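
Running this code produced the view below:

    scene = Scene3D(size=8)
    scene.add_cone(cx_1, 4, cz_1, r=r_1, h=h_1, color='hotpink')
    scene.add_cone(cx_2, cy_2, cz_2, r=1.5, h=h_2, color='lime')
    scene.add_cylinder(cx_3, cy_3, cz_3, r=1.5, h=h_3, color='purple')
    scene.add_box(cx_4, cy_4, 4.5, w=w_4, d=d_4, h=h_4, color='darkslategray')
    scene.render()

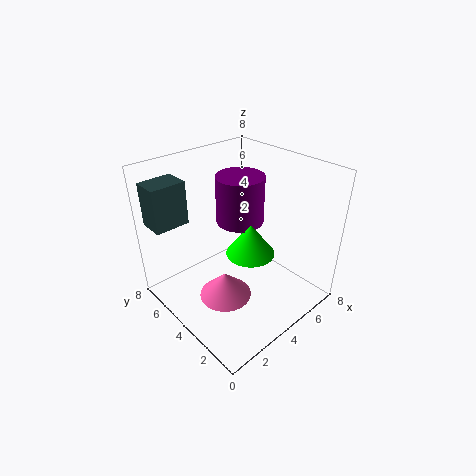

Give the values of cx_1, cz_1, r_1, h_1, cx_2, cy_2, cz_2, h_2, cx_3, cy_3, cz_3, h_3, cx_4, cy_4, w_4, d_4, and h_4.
cx_1 = 3; cz_1 = 0.5; r_1 = 1.5; h_1 = 1.5; cx_2 = 5.5; cy_2 = 4.5; cz_2 = 2; h_2 = 2; cx_3 = 6; cy_3 = 6; cz_3 = 3.5; h_3 = 3; cx_4 = 0.5; cy_4 = 6.5; w_4 = 2; d_4 = 1.5; h_4 = 2.5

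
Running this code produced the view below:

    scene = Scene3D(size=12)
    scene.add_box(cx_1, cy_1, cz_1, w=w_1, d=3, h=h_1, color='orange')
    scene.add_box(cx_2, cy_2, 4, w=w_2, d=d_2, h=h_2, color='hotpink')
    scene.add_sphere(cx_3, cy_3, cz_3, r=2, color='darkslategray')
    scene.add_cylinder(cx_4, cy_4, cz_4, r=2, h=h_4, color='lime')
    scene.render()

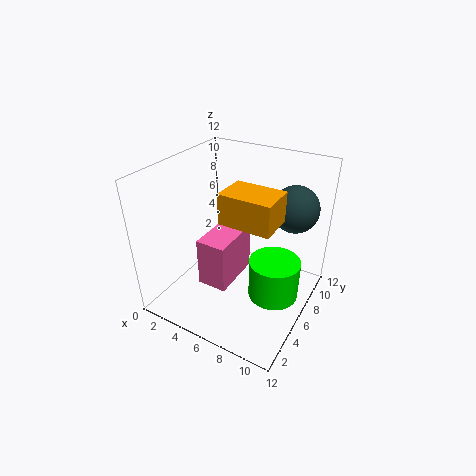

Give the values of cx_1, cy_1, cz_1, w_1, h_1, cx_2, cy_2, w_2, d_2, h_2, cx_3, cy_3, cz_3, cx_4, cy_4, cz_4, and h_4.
cx_1 = 5.25, cy_1 = 4.25, cz_1 = 8, w_1 = 4.25, h_1 = 2.5, cx_2 = 5, cy_2 = 1.75, w_2 = 2.25, d_2 = 4, h_2 = 3.75, cx_3 = 9.5, cy_3 = 9.5, cz_3 = 8, cx_4 = 9.75, cy_4 = 5.25, cz_4 = 2.25, h_4 = 3.25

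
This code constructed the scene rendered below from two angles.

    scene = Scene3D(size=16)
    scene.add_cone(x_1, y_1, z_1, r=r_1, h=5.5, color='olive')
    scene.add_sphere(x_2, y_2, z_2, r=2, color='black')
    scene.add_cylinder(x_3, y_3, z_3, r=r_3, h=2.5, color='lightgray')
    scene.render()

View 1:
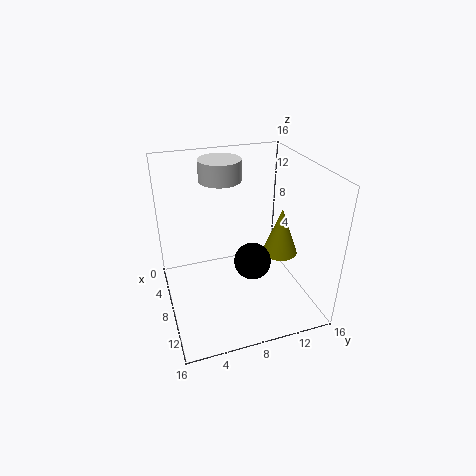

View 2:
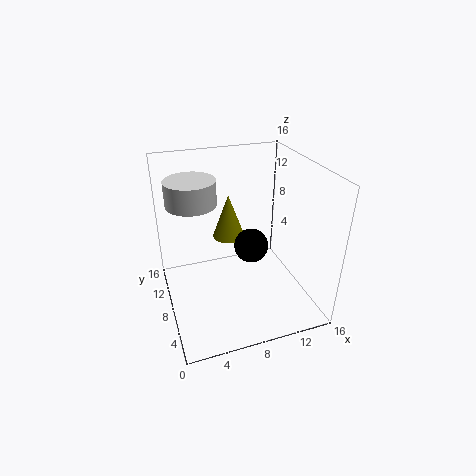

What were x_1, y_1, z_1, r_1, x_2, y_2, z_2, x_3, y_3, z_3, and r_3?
x_1 = 8.5; y_1 = 13; z_1 = 5.5; r_1 = 2; x_2 = 10; y_2 = 9; z_2 = 6; x_3 = 3; y_3 = 7.5; z_3 = 13; r_3 = 2.5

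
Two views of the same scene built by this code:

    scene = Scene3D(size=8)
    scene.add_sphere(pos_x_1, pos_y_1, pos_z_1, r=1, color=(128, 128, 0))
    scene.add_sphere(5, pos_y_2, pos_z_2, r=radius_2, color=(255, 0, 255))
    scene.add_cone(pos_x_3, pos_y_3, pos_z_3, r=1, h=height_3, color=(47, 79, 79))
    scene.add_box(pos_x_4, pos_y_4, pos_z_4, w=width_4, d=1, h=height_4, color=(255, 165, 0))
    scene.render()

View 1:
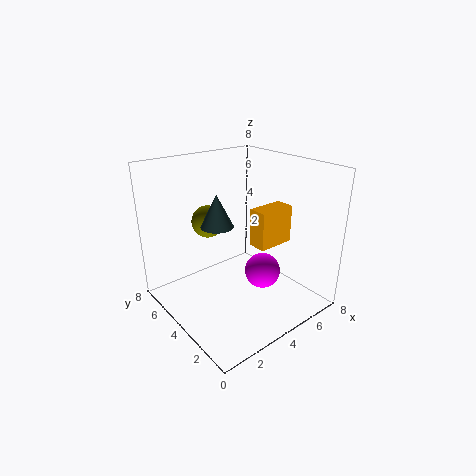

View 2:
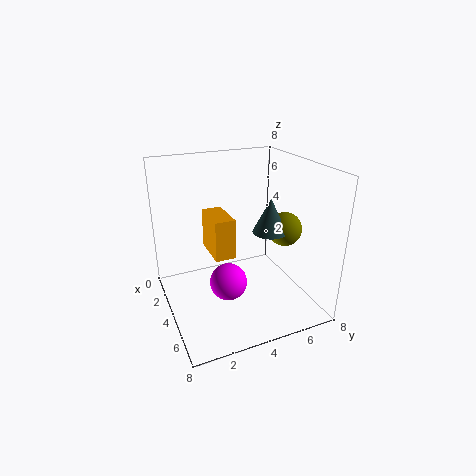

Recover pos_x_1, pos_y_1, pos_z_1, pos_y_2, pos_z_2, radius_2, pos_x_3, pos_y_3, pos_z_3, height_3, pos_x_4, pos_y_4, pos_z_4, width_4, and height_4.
pos_x_1 = 4
pos_y_1 = 7
pos_z_1 = 4
pos_y_2 = 3
pos_z_2 = 2
radius_2 = 1
pos_x_3 = 4
pos_y_3 = 6
pos_z_3 = 4
height_3 = 2
pos_x_4 = 4
pos_y_4 = 2
pos_z_4 = 4
width_4 = 2
height_4 = 2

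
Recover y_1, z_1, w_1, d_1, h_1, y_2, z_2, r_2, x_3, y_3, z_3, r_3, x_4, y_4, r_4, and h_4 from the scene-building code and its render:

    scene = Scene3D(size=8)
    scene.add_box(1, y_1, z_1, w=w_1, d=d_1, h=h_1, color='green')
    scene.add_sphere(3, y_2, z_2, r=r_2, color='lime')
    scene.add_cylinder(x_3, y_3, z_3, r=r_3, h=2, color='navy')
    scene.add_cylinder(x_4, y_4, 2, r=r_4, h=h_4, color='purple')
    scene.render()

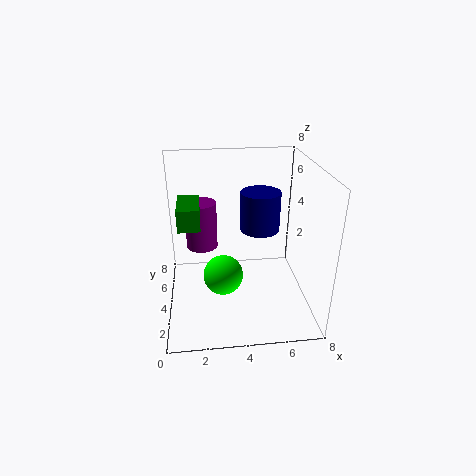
y_1 = 1, z_1 = 6, w_1 = 1, d_1 = 2, h_1 = 1, y_2 = 2, z_2 = 3, r_2 = 1, x_3 = 5, y_3 = 3, z_3 = 5, r_3 = 1, x_4 = 2, y_4 = 7, r_4 = 1, h_4 = 3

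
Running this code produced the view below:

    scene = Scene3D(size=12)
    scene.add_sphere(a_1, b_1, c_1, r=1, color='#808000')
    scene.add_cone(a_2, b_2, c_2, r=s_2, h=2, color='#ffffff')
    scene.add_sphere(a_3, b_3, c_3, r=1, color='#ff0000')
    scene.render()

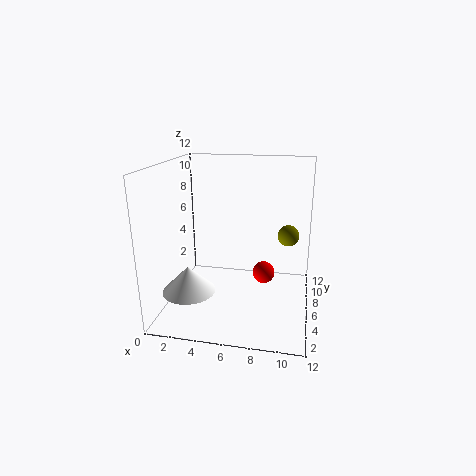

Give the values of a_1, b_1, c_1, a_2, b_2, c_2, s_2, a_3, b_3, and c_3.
a_1 = 10
b_1 = 10
c_1 = 5
a_2 = 3
b_2 = 2
c_2 = 3
s_2 = 2
a_3 = 8
b_3 = 8
c_3 = 2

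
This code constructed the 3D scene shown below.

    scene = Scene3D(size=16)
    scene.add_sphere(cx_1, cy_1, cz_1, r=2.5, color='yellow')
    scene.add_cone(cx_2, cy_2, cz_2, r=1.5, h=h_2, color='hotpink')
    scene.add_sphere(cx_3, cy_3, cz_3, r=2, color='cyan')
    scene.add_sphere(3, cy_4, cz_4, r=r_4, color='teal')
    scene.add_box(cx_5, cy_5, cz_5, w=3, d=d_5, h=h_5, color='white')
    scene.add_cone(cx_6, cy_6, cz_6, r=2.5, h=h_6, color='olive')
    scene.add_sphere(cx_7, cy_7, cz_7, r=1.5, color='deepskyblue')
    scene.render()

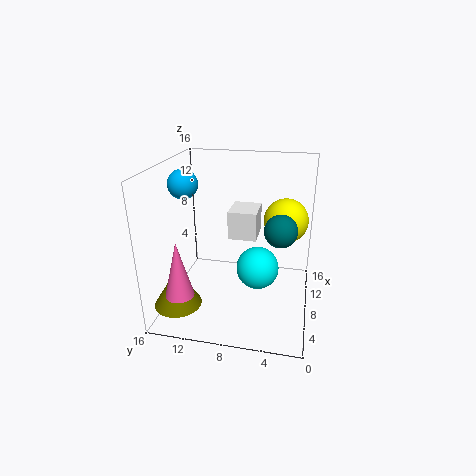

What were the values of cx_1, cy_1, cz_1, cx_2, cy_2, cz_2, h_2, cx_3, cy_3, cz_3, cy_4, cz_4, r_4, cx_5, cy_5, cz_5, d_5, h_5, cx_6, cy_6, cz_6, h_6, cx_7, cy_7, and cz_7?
cx_1 = 10.5; cy_1 = 3; cz_1 = 9.5; cx_2 = 2.5; cy_2 = 13; cz_2 = 3.5; h_2 = 6; cx_3 = 3; cy_3 = 5; cz_3 = 7.5; cy_4 = 3; cz_4 = 11.5; r_4 = 1.5; cx_5 = 1.5; cy_5 = 5; cz_5 = 11; d_5 = 2.5; h_5 = 2.5; cx_6 = 3; cy_6 = 13.5; cz_6 = 2; h_6 = 4; cx_7 = 5.5; cy_7 = 13; cz_7 = 14.5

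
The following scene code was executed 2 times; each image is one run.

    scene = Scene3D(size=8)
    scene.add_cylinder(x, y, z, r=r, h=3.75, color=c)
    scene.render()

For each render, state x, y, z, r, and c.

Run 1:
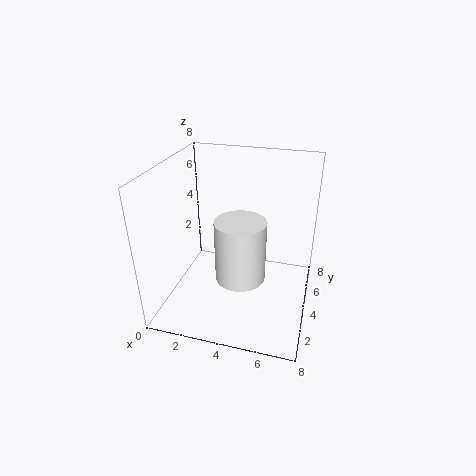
x = 4; y = 4.5; z = 1; r = 1.5; c = 'white'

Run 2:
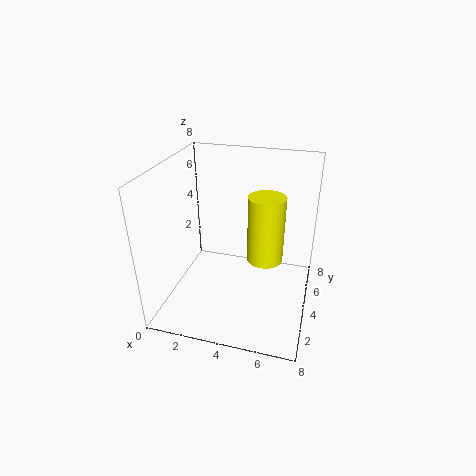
x = 5.5; y = 4.25; z = 2.75; r = 1; c = 'yellow'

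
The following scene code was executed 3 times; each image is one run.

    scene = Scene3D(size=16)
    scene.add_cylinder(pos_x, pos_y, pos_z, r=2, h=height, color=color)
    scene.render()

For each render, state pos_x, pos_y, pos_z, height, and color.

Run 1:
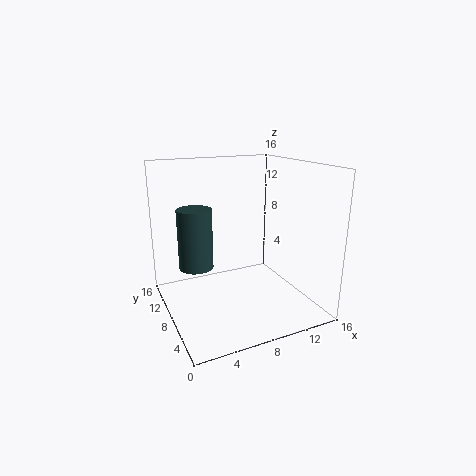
pos_x = 4
pos_y = 11
pos_z = 4
height = 7
color = 'darkslategray'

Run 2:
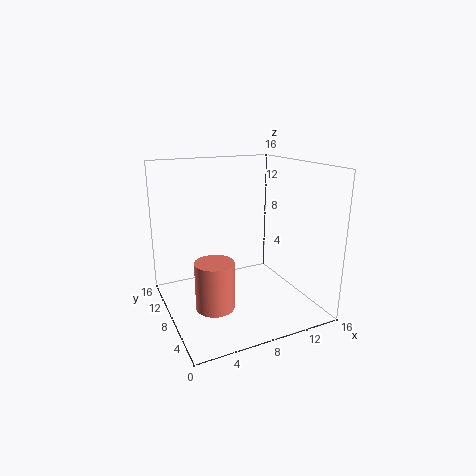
pos_x = 4
pos_y = 5
pos_z = 2
height = 5
color = 'salmon'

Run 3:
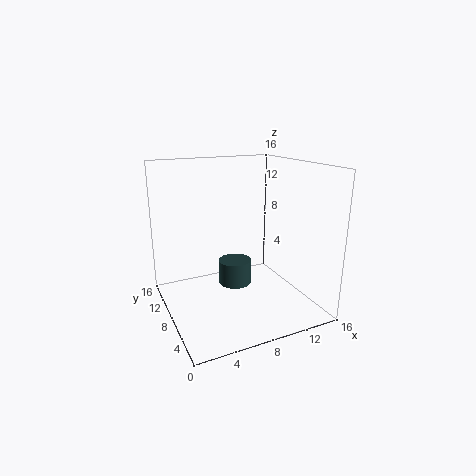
pos_x = 9
pos_y = 11
pos_z = 1
height = 3
color = 'darkslategray'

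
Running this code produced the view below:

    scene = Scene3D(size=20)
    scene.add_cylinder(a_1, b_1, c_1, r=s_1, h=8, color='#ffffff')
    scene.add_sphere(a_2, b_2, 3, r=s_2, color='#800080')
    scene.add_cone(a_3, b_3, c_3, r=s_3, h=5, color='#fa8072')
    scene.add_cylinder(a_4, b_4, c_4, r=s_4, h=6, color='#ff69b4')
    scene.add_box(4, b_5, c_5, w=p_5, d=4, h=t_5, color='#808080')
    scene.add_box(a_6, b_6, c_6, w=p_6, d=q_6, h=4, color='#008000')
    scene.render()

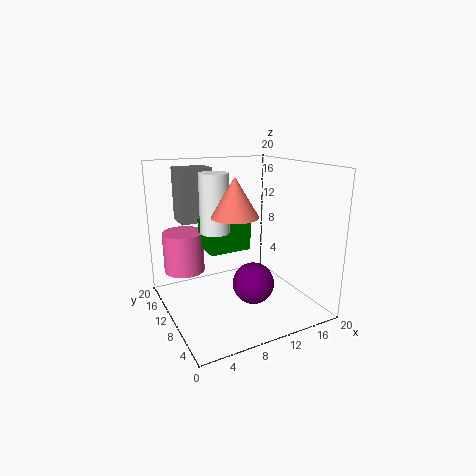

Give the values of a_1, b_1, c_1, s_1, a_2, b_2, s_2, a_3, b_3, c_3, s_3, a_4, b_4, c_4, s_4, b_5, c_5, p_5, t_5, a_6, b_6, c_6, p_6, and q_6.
a_1 = 7
b_1 = 11
c_1 = 11
s_1 = 2
a_2 = 12
b_2 = 9
s_2 = 3
a_3 = 8
b_3 = 7
c_3 = 14
s_3 = 3
a_4 = 4
b_4 = 16
c_4 = 4
s_4 = 3
b_5 = 16
c_5 = 11
p_5 = 5
t_5 = 8
a_6 = 6
b_6 = 10
c_6 = 8
p_6 = 6
q_6 = 5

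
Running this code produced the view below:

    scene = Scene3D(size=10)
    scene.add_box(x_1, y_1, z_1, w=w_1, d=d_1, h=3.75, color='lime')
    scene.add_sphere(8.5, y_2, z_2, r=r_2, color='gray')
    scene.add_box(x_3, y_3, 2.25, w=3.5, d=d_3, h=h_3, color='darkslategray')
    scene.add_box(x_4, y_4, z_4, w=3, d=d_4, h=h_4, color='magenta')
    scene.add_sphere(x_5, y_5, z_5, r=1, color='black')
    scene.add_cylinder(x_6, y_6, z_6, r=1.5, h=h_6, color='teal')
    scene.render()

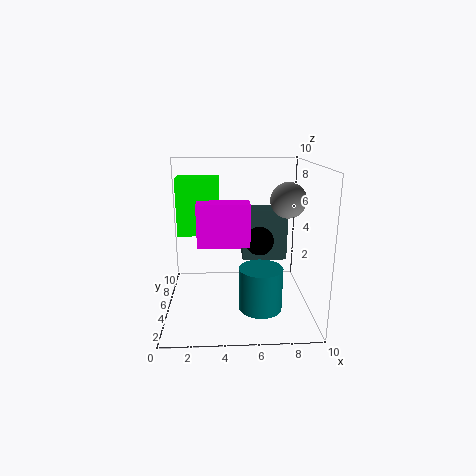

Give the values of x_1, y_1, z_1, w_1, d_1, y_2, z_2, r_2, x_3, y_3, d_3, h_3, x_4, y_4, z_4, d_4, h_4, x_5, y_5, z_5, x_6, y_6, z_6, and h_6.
x_1 = 1
y_1 = 4
z_1 = 5.5
w_1 = 2.75
d_1 = 1.5
y_2 = 5.5
z_2 = 7.5
r_2 = 1.25
x_3 = 5.5
y_3 = 7.5
d_3 = 2
h_3 = 4
x_4 = 2.5
y_4 = 1
z_4 = 5.75
d_4 = 1.25
h_4 = 2.5
x_5 = 6.5
y_5 = 5
z_5 = 4.75
x_6 = 6.5
y_6 = 3.75
z_6 = 0.25
h_6 = 3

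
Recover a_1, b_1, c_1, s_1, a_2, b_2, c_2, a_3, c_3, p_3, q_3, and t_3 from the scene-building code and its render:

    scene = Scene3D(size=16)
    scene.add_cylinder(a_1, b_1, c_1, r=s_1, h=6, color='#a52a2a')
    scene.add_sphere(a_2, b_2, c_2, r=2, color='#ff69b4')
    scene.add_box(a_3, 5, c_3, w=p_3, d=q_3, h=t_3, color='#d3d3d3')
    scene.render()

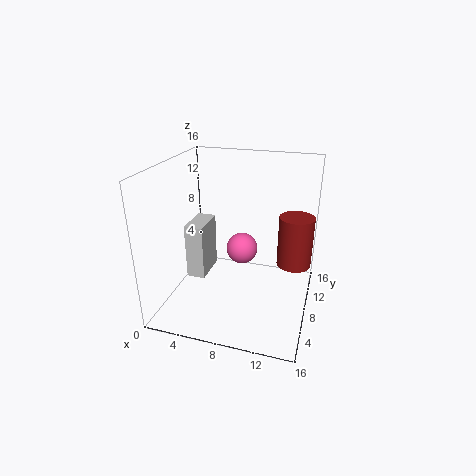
a_1 = 14
b_1 = 11
c_1 = 4
s_1 = 2
a_2 = 7
b_2 = 13
c_2 = 4
a_3 = 3
c_3 = 4
p_3 = 2
q_3 = 4
t_3 = 6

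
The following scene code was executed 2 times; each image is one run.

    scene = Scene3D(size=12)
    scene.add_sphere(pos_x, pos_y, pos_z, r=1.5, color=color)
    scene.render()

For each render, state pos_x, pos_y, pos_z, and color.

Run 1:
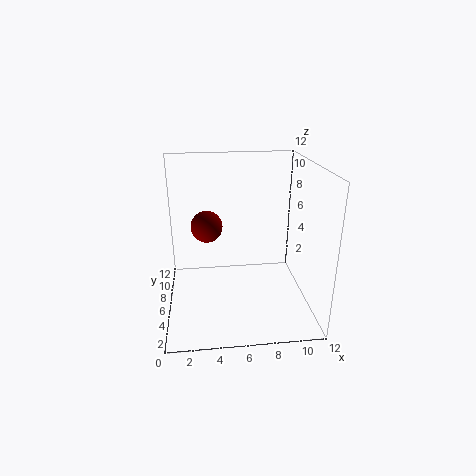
pos_x = 3.5, pos_y = 10, pos_z = 5.5, color = 'maroon'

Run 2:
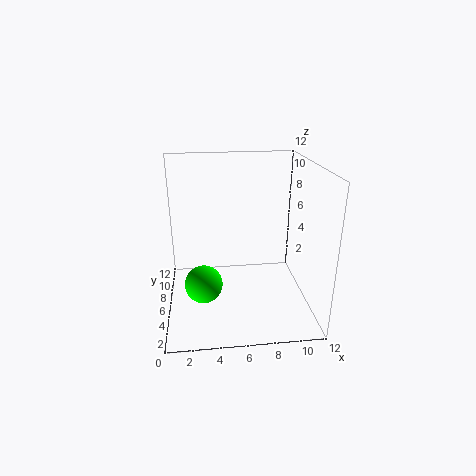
pos_x = 3, pos_y = 4, pos_z = 3, color = 'lime'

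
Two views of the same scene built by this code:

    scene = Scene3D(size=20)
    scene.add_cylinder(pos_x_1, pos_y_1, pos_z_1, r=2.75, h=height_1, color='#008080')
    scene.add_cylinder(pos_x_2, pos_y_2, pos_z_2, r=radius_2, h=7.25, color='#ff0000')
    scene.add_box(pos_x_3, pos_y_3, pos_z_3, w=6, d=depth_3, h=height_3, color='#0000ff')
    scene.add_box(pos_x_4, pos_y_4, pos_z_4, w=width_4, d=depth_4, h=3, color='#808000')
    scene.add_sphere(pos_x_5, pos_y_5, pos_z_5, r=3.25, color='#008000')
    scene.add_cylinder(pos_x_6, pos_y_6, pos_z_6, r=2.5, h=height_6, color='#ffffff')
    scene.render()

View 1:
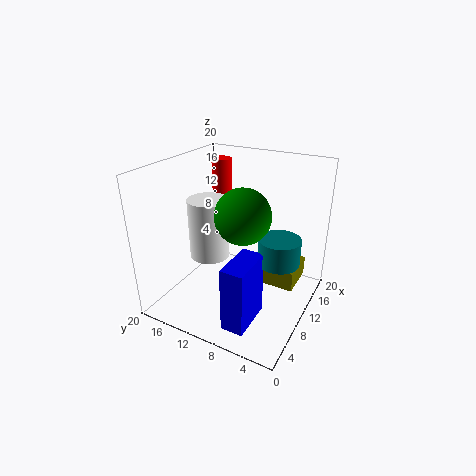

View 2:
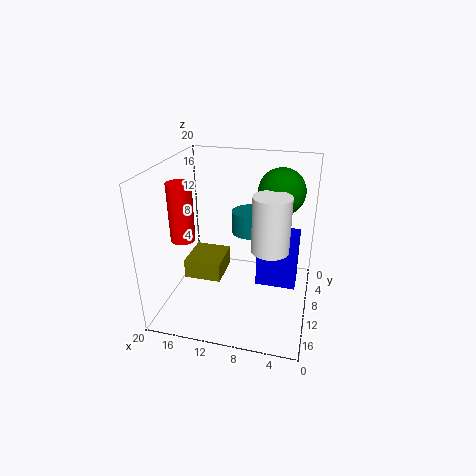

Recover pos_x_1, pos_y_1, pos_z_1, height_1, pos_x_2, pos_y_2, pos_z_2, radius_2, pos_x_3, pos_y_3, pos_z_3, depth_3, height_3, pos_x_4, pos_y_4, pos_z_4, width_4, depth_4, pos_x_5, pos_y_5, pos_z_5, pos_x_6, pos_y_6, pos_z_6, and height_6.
pos_x_1 = 9.75; pos_y_1 = 3.75; pos_z_1 = 8; height_1 = 3.5; pos_x_2 = 15.5; pos_y_2 = 15.75; pos_z_2 = 12; radius_2 = 1.5; pos_x_3 = 1.75; pos_y_3 = 5; pos_z_3 = 1.25; depth_3 = 3; height_3 = 8.75; pos_x_4 = 13.25; pos_y_4 = 2.75; pos_z_4 = 1.25; width_4 = 5.75; depth_4 = 6.25; pos_x_5 = 4.75; pos_y_5 = 6.5; pos_z_5 = 16; pos_x_6 = 5.25; pos_y_6 = 11.5; pos_z_6 = 9.5; height_6 = 7.5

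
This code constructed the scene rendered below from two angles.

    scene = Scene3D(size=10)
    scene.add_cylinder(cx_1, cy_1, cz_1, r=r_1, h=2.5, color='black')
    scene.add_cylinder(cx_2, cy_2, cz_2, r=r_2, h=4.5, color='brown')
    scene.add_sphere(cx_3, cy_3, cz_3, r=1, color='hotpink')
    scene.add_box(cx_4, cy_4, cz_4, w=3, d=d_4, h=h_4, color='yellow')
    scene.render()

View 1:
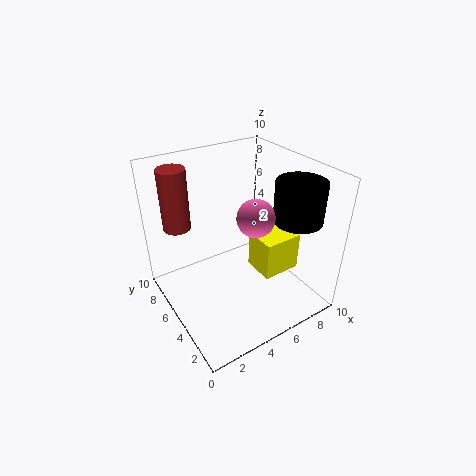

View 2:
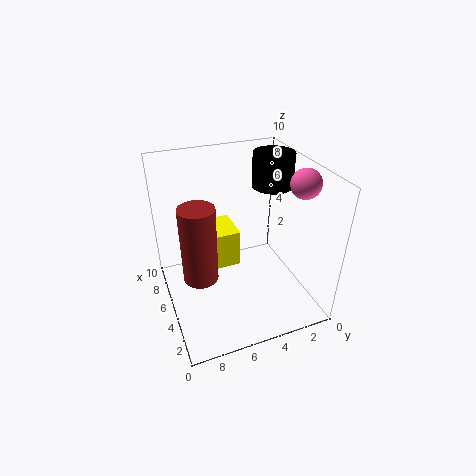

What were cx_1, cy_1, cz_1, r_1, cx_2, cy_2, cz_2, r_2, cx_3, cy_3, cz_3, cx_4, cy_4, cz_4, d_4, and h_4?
cx_1 = 7, cy_1 = 1.5, cz_1 = 7.5, r_1 = 1.5, cx_2 = 2, cy_2 = 8.5, cz_2 = 5, r_2 = 1, cx_3 = 3.5, cy_3 = 1, cz_3 = 9, cx_4 = 7, cy_4 = 4, cz_4 = 1, d_4 = 2.5, h_4 = 3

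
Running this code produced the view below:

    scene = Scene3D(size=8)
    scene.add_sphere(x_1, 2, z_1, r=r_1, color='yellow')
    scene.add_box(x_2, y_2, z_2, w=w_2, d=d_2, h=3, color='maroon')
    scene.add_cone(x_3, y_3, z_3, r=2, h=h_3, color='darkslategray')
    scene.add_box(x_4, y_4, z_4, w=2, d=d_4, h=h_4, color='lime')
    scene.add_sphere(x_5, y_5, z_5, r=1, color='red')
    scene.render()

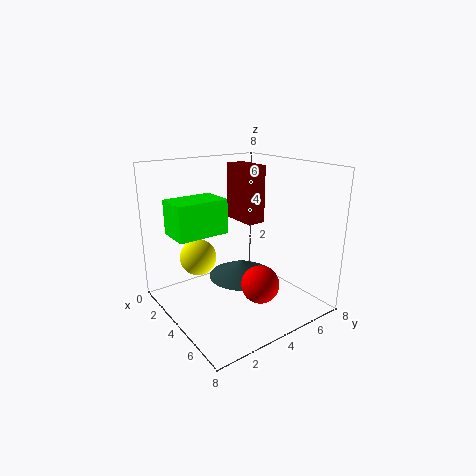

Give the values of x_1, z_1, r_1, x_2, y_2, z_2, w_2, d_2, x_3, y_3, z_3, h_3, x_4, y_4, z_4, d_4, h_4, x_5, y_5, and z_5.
x_1 = 3; z_1 = 3; r_1 = 1; x_2 = 3; y_2 = 4; z_2 = 5; w_2 = 2; d_2 = 1; x_3 = 3; y_3 = 5; z_3 = 1; h_3 = 1; x_4 = 1; y_4 = 1; z_4 = 4; d_4 = 3; h_4 = 2; x_5 = 6; y_5 = 4; z_5 = 2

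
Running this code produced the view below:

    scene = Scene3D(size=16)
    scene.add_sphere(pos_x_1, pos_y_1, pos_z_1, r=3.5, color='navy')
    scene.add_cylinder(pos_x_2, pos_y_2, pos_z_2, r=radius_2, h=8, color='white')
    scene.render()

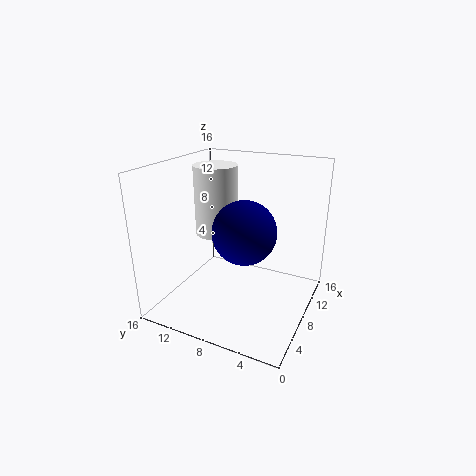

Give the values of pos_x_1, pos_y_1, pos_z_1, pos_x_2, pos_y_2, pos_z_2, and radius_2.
pos_x_1 = 7.5
pos_y_1 = 7
pos_z_1 = 9
pos_x_2 = 9.5
pos_y_2 = 11.5
pos_z_2 = 7.5
radius_2 = 2.5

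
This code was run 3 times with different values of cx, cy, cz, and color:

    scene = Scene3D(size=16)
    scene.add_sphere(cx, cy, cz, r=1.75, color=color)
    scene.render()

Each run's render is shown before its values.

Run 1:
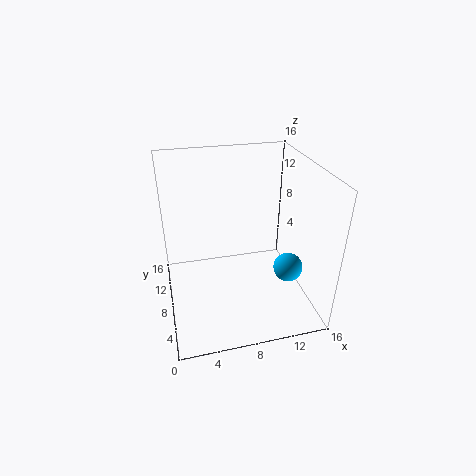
cx = 14.25
cy = 7.75
cz = 3
color = 'deepskyblue'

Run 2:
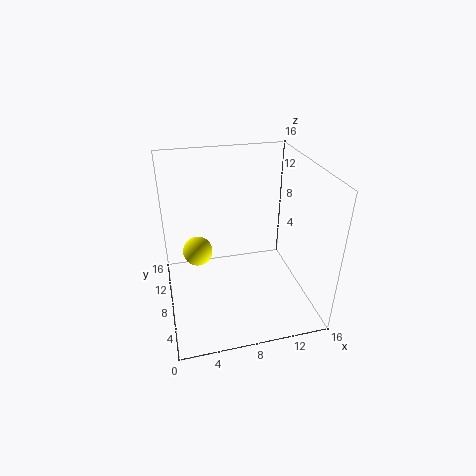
cx = 3.75
cy = 11
cz = 5
color = 'yellow'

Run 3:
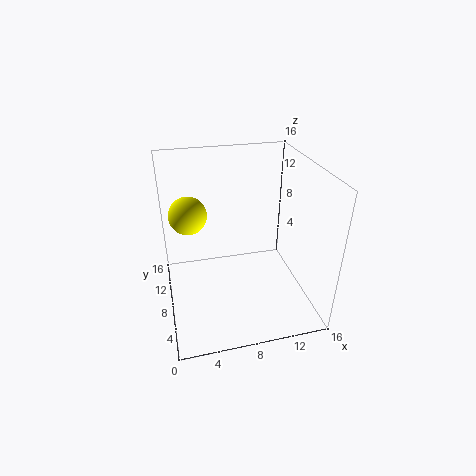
cx = 2.5
cy = 5
cz = 13
color = 'yellow'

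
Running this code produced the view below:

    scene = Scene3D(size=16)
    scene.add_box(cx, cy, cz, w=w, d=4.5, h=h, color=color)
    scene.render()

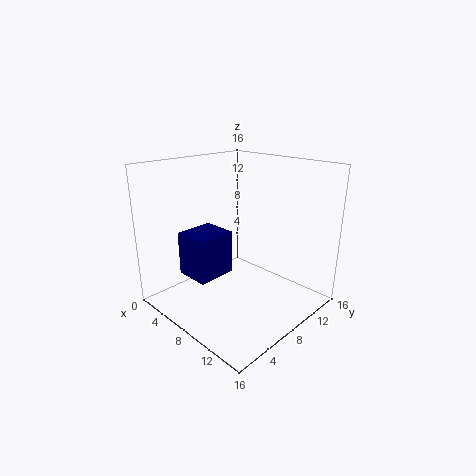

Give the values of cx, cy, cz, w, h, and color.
cx = 3; cy = 3.5; cz = 3.5; w = 4; h = 5; color = 'navy'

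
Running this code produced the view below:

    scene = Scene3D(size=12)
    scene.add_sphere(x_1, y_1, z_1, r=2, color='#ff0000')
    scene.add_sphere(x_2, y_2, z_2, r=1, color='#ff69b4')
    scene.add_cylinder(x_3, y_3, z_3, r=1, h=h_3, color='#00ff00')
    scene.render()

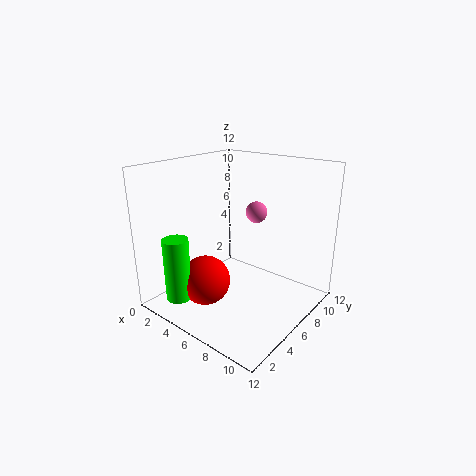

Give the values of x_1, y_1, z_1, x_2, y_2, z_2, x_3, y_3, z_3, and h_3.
x_1 = 5
y_1 = 3
z_1 = 3
x_2 = 5
y_2 = 10
z_2 = 7
x_3 = 4
y_3 = 1
z_3 = 2
h_3 = 5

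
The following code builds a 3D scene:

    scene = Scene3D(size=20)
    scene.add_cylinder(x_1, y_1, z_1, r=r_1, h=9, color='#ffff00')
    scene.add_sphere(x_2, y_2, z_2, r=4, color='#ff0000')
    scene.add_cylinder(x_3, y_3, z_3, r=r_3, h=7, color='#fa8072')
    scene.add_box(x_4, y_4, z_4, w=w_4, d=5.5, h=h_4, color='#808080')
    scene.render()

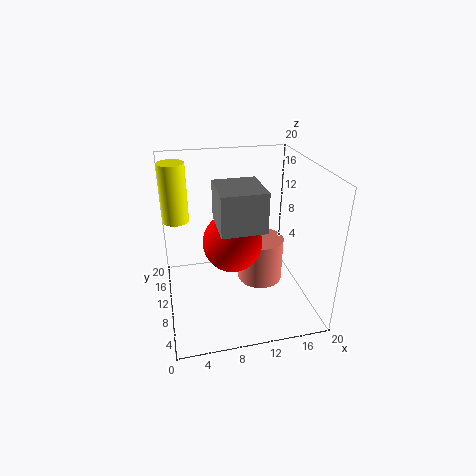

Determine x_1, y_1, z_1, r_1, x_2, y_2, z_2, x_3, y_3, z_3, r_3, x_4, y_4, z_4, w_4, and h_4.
x_1 = 2
y_1 = 17.5
z_1 = 10
r_1 = 2
x_2 = 9
y_2 = 9
z_2 = 10
x_3 = 14.5
y_3 = 13.5
z_3 = 0.5
r_3 = 3.5
x_4 = 6
y_4 = 0.5
z_4 = 15.5
w_4 = 5
h_4 = 4.5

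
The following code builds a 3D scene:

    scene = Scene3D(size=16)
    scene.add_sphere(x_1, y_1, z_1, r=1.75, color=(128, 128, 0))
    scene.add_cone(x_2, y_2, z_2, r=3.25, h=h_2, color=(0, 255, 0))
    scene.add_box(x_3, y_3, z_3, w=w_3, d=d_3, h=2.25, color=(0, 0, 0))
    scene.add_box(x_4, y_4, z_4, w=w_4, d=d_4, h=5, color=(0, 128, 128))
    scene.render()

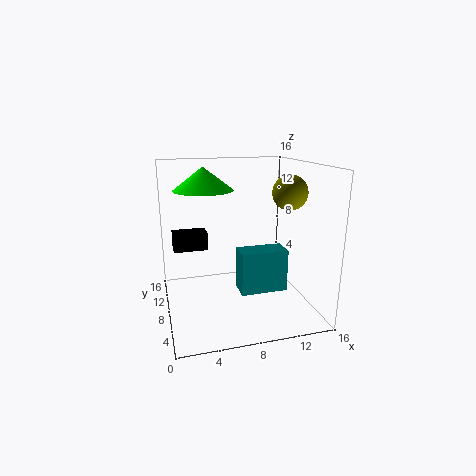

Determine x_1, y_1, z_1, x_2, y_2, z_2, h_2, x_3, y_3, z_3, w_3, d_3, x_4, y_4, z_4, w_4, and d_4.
x_1 = 12.25; y_1 = 4.25; z_1 = 13.5; x_2 = 4.5; y_2 = 9.25; z_2 = 13.25; h_2 = 2.5; x_3 = 1.25; y_3 = 13; z_3 = 5; w_3 = 4.25; d_3 = 2.5; x_4 = 8.25; y_4 = 7; z_4 = 1.25; w_4 = 5.5; d_4 = 2.75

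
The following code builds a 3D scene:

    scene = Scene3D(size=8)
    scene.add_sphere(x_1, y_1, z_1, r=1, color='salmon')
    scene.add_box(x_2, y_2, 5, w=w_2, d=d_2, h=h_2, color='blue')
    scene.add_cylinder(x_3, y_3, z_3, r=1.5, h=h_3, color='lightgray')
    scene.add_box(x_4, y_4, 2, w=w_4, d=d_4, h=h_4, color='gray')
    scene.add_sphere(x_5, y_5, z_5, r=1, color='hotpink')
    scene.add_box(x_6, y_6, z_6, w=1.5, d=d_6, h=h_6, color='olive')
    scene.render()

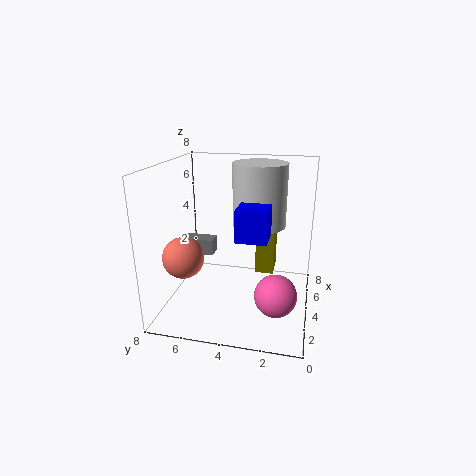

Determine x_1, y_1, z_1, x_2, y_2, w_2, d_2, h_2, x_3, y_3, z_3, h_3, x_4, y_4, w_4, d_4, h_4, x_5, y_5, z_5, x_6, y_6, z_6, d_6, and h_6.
x_1 = 1, y_1 = 6, z_1 = 4, x_2 = 1, y_2 = 2, w_2 = 1.5, d_2 = 1.5, h_2 = 1.5, x_3 = 5, y_3 = 3, z_3 = 4.5, h_3 = 3.5, x_4 = 5.5, y_4 = 6, w_4 = 1, d_4 = 2, h_4 = 1, x_5 = 1, y_5 = 1.5, z_5 = 2.5, x_6 = 4, y_6 = 2, z_6 = 2, d_6 = 1, h_6 = 2.5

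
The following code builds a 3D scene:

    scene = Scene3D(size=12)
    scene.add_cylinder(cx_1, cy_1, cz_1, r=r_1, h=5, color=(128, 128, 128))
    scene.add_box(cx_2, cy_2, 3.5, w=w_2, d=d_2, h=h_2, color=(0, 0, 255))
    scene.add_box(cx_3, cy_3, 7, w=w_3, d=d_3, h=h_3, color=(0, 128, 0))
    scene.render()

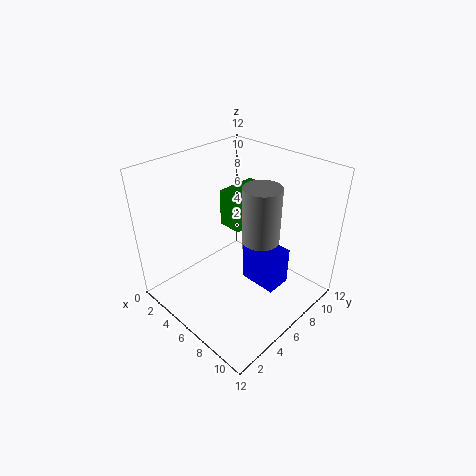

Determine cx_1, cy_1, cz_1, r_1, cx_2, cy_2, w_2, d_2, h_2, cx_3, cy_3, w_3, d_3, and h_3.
cx_1 = 8
cy_1 = 6.5
cz_1 = 6
r_1 = 1.5
cx_2 = 7.5
cy_2 = 5
w_2 = 3
d_2 = 2
h_2 = 3
cx_3 = 4.5
cy_3 = 5.5
w_3 = 2
d_3 = 3.5
h_3 = 3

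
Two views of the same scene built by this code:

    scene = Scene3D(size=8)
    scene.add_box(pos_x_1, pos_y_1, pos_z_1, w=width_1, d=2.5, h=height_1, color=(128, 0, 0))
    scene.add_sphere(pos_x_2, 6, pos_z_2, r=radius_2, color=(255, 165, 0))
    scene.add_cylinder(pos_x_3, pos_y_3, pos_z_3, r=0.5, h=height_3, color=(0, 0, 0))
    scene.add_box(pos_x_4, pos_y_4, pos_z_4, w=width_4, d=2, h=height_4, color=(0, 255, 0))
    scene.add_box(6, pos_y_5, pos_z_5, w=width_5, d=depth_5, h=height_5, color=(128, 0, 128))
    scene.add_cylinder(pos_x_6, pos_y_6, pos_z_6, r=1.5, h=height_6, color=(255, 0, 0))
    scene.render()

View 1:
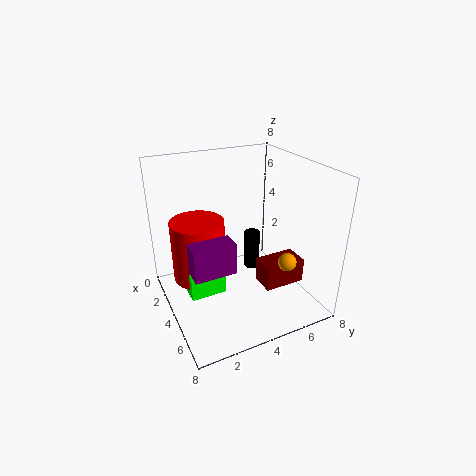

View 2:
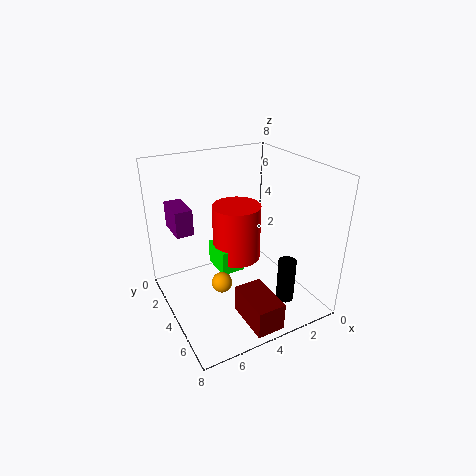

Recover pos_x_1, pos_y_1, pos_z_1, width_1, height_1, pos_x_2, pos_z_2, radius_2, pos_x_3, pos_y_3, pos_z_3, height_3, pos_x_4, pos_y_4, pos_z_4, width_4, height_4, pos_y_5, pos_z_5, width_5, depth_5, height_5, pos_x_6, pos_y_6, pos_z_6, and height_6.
pos_x_1 = 3.5, pos_y_1 = 5.5, pos_z_1 = 0.5, width_1 = 1.5, height_1 = 1.5, pos_x_2 = 6, pos_z_2 = 3, radius_2 = 0.5, pos_x_3 = 2, pos_y_3 = 6, pos_z_3 = 0.5, height_3 = 2.5, pos_x_4 = 3, pos_y_4 = 1, pos_z_4 = 1, width_4 = 1.5, height_4 = 1.5, pos_y_5 = 0.5, pos_z_5 = 4, width_5 = 1, depth_5 = 2, height_5 = 1.5, pos_x_6 = 3, pos_y_6 = 2, pos_z_6 = 1.5, height_6 = 3.5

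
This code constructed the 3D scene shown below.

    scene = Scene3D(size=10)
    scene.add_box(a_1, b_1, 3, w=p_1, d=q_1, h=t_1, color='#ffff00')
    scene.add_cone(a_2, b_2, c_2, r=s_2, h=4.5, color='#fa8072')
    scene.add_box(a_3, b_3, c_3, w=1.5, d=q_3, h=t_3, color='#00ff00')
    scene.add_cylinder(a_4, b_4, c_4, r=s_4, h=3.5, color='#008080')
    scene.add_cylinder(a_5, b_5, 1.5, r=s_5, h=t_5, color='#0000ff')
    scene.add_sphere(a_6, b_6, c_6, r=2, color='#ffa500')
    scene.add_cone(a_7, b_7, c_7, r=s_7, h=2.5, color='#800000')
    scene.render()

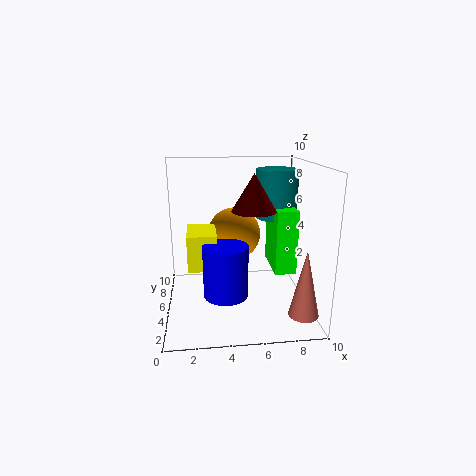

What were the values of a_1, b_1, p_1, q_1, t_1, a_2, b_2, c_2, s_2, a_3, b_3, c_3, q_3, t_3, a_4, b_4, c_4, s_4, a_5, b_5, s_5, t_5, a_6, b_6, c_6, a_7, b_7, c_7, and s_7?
a_1 = 1.5
b_1 = 4
p_1 = 2
q_1 = 3
t_1 = 2.5
a_2 = 9
b_2 = 2
c_2 = 0.5
s_2 = 1
a_3 = 7.5
b_3 = 4
c_3 = 2.5
q_3 = 3.5
t_3 = 4.5
a_4 = 8
b_4 = 6.5
c_4 = 6
s_4 = 1.5
a_5 = 4
b_5 = 3.5
s_5 = 1.5
t_5 = 3.5
a_6 = 5
b_6 = 7.5
c_6 = 4.5
a_7 = 6
b_7 = 4.5
c_7 = 7
s_7 = 1.5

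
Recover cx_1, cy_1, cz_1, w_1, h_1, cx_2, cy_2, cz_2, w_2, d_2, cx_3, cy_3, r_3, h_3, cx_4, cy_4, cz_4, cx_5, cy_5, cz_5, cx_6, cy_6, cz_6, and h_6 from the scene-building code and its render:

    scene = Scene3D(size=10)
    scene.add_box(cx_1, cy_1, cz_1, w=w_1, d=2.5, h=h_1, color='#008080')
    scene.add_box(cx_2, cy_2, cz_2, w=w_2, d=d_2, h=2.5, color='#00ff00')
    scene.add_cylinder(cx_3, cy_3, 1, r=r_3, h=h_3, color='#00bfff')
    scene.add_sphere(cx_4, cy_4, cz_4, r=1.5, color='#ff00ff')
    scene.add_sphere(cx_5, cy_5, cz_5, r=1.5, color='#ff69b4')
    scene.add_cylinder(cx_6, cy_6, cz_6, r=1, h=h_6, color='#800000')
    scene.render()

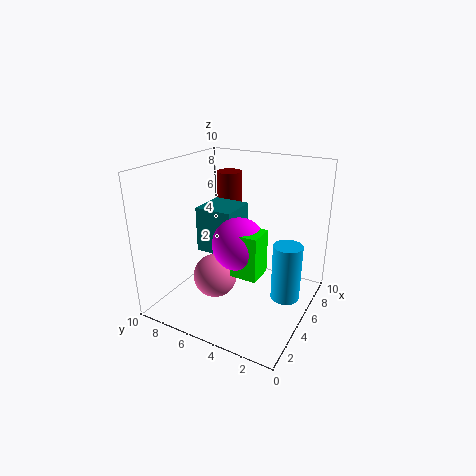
cx_1 = 3
cy_1 = 4.5
cz_1 = 4.5
w_1 = 2.5
h_1 = 3
cx_2 = 0.5
cy_2 = 1.5
cz_2 = 5
w_2 = 1.5
d_2 = 1.5
cx_3 = 5.5
cy_3 = 1.5
r_3 = 1
h_3 = 4
cx_4 = 1.5
cy_4 = 3
cz_4 = 6.5
cx_5 = 3.5
cy_5 = 6
cz_5 = 2.5
cx_6 = 9
cy_6 = 8
cz_6 = 6
h_6 = 2.5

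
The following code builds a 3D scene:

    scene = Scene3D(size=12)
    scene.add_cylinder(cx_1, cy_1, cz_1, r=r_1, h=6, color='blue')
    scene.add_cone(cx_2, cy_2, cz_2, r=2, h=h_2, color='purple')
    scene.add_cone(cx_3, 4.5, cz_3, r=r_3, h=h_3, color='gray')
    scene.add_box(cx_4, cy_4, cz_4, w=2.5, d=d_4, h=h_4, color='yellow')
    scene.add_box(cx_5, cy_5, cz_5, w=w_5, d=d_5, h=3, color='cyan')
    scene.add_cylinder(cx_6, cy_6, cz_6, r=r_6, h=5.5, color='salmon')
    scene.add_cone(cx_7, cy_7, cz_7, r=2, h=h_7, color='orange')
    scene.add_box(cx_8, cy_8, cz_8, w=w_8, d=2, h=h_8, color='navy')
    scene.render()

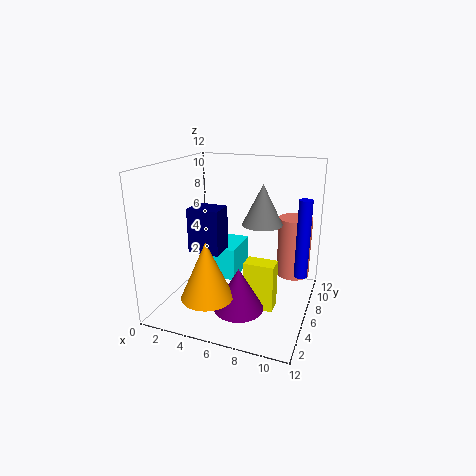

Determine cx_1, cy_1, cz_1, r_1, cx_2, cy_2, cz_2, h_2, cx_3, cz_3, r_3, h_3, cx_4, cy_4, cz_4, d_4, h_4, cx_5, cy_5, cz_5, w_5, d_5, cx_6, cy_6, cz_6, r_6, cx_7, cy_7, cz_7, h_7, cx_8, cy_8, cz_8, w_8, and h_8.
cx_1 = 11.5; cy_1 = 5; cz_1 = 4; r_1 = 0.5; cx_2 = 7; cy_2 = 3.5; cz_2 = 1; h_2 = 3.5; cx_3 = 8.5; cz_3 = 8; r_3 = 1.5; h_3 = 3; cx_4 = 7; cy_4 = 4.5; cz_4 = 0.5; d_4 = 1.5; h_4 = 4; cx_5 = 1.5; cy_5 = 7.5; cz_5 = 1; w_5 = 3.5; d_5 = 4; cx_6 = 10; cy_6 = 10; cz_6 = 1.5; r_6 = 1.5; cx_7 = 5; cy_7 = 2; cz_7 = 2.5; h_7 = 4.5; cx_8 = 3; cy_8 = 3; cz_8 = 5.5; w_8 = 2.5; h_8 = 3.5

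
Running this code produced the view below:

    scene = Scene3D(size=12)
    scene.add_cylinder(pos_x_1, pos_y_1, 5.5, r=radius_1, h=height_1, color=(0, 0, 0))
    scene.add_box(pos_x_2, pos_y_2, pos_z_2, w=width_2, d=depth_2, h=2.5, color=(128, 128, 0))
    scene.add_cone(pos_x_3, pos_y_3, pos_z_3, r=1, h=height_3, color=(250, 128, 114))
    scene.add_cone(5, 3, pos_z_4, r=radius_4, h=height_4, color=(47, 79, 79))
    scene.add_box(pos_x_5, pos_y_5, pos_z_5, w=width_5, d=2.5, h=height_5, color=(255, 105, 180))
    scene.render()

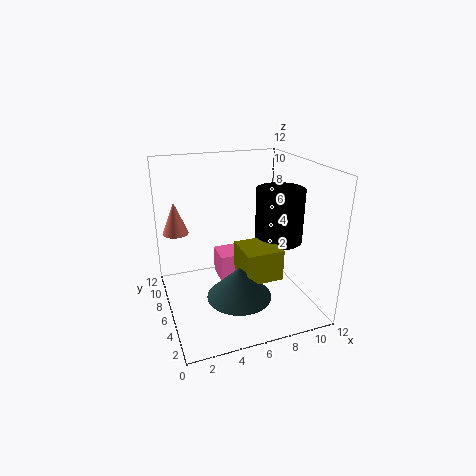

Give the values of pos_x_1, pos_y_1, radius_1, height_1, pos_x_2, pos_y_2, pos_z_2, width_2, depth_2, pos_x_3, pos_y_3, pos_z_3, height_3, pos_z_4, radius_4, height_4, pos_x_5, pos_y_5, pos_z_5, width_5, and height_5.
pos_x_1 = 9.5, pos_y_1 = 5.5, radius_1 = 2, height_1 = 4.5, pos_x_2 = 5.5, pos_y_2 = 2.5, pos_z_2 = 3.5, width_2 = 3, depth_2 = 3, pos_x_3 = 1, pos_y_3 = 6.5, pos_z_3 = 7, height_3 = 2.5, pos_z_4 = 2.5, radius_4 = 2.5, height_4 = 2.5, pos_x_5 = 5, pos_y_5 = 7.5, pos_z_5 = 1, width_5 = 3.5, height_5 = 2.5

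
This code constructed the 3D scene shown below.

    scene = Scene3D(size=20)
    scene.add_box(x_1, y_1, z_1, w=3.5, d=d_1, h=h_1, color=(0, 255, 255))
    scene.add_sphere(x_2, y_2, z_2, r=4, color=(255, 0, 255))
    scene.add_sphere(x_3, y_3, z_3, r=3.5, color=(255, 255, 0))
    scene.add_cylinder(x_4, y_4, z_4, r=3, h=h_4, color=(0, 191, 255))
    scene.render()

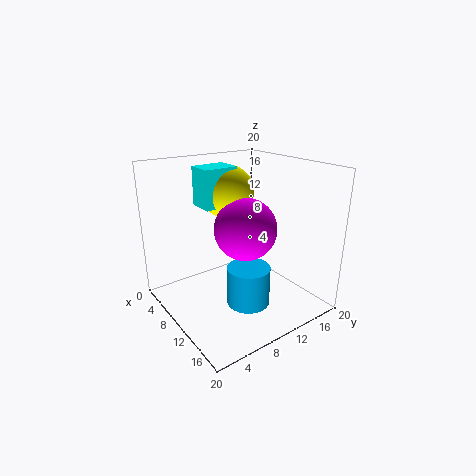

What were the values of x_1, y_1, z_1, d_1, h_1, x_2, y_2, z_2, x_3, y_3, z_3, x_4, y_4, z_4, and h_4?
x_1 = 7; y_1 = 5; z_1 = 15; d_1 = 4.5; h_1 = 5; x_2 = 13; y_2 = 9; z_2 = 12.5; x_3 = 9; y_3 = 9; z_3 = 16.5; x_4 = 12.5; y_4 = 10; z_4 = 1; h_4 = 5.5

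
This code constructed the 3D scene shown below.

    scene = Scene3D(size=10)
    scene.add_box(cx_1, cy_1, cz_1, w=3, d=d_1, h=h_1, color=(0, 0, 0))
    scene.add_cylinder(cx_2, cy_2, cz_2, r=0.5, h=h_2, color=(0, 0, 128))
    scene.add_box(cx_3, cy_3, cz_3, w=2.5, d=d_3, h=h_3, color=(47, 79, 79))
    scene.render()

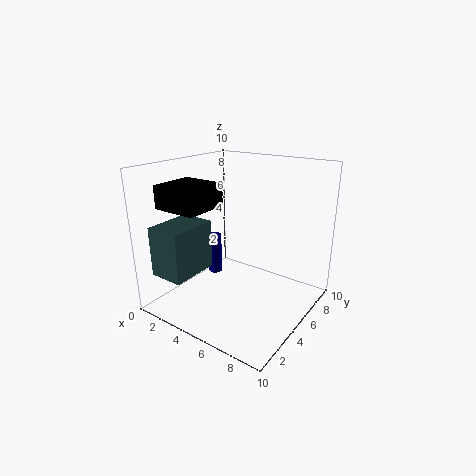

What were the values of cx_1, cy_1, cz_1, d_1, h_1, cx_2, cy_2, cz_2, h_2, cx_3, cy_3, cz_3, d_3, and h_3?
cx_1 = 1.5, cy_1 = 1, cz_1 = 7.5, d_1 = 3, h_1 = 1.5, cx_2 = 2.5, cy_2 = 5.5, cz_2 = 1.5, h_2 = 3, cx_3 = 0.5, cy_3 = 1, cz_3 = 2.5, d_3 = 3.5, h_3 = 3.5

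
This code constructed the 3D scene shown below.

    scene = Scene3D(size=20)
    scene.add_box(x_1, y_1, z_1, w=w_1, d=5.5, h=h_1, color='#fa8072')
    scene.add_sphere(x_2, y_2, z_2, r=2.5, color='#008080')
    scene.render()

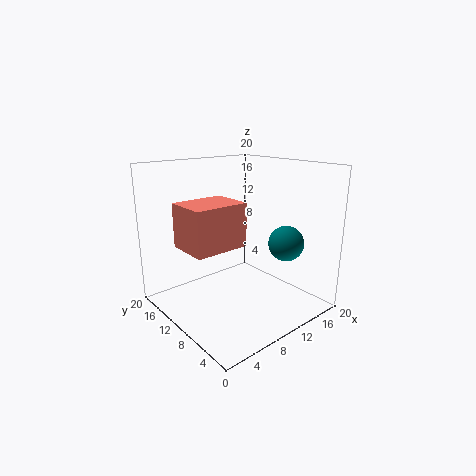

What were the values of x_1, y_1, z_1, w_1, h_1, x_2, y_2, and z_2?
x_1 = 1, y_1 = 6, z_1 = 10.5, w_1 = 7, h_1 = 5.5, x_2 = 15.5, y_2 = 6, z_2 = 9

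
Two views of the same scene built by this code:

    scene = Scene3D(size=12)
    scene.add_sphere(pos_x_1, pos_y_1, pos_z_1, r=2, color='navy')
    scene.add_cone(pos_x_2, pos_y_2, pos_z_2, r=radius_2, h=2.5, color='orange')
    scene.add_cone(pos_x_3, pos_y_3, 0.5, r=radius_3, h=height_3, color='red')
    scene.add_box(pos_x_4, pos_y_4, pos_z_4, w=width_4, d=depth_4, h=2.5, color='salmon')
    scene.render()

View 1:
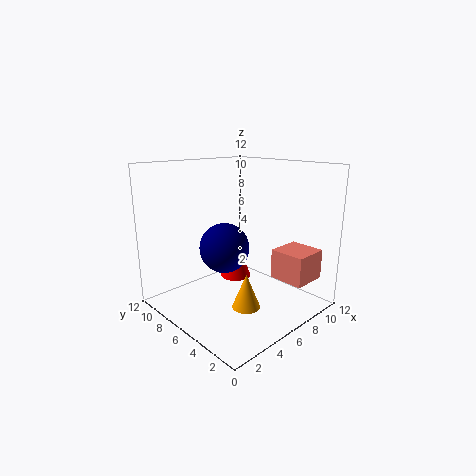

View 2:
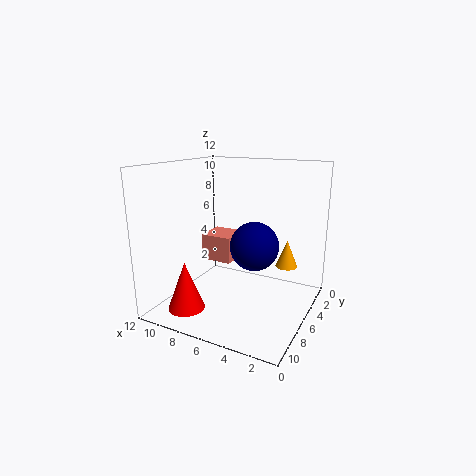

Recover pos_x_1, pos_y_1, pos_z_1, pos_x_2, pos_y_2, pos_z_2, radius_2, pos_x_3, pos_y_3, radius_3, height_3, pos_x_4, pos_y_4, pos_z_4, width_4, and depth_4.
pos_x_1 = 4.5, pos_y_1 = 6, pos_z_1 = 5.5, pos_x_2 = 3, pos_y_2 = 2, pos_z_2 = 2.5, radius_2 = 1, pos_x_3 = 9, pos_y_3 = 9.5, radius_3 = 1.5, height_3 = 4, pos_x_4 = 8, pos_y_4 = 1, pos_z_4 = 2.5, width_4 = 3, depth_4 = 3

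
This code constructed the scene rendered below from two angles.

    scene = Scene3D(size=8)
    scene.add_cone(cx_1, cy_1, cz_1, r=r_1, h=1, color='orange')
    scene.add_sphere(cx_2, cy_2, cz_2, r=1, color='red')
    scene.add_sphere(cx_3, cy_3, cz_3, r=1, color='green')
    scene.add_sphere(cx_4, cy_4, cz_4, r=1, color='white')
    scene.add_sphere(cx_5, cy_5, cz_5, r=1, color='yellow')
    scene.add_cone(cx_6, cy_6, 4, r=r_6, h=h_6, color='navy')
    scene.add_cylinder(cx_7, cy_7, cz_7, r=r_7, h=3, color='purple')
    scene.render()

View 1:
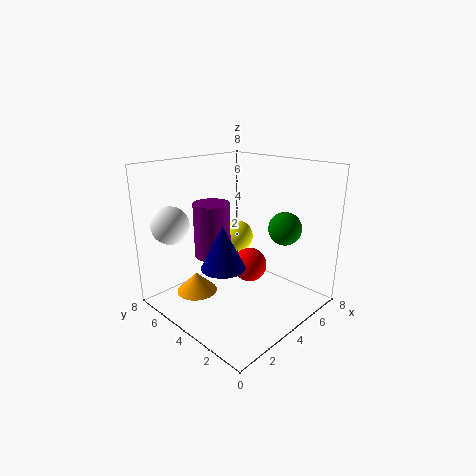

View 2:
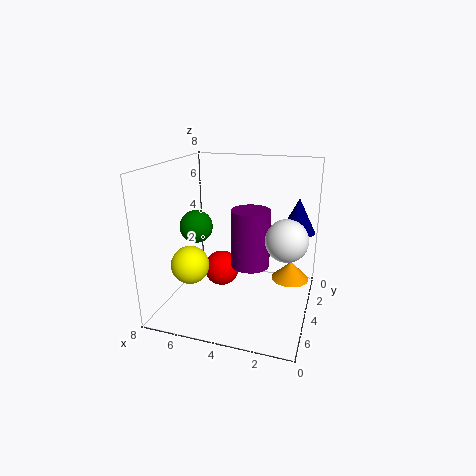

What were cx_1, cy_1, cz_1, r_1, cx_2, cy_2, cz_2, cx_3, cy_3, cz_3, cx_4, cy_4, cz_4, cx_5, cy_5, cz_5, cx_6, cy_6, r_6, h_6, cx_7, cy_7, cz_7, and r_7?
cx_1 = 1, cy_1 = 4, cz_1 = 2, r_1 = 1, cx_2 = 5, cy_2 = 4, cz_2 = 2, cx_3 = 7, cy_3 = 3, cz_3 = 4, cx_4 = 1, cy_4 = 6, cz_4 = 5, cx_5 = 6, cy_5 = 6, cz_5 = 3, cx_6 = 1, cy_6 = 2, r_6 = 1, h_6 = 2, cx_7 = 3, cy_7 = 5, cz_7 = 3, r_7 = 1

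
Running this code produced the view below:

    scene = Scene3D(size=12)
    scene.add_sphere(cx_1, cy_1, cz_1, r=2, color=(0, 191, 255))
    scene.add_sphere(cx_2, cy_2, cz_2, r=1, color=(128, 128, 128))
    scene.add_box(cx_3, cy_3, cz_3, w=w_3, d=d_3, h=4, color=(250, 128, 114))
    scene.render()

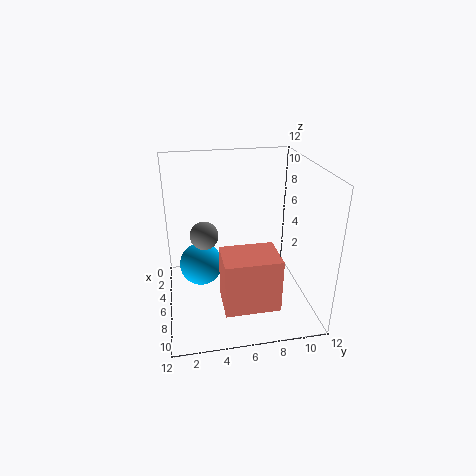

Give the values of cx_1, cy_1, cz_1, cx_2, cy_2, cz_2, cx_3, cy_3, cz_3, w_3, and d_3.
cx_1 = 3; cy_1 = 3; cz_1 = 2; cx_2 = 9; cy_2 = 3; cz_2 = 8; cx_3 = 9; cy_3 = 4; cz_3 = 3; w_3 = 3; d_3 = 4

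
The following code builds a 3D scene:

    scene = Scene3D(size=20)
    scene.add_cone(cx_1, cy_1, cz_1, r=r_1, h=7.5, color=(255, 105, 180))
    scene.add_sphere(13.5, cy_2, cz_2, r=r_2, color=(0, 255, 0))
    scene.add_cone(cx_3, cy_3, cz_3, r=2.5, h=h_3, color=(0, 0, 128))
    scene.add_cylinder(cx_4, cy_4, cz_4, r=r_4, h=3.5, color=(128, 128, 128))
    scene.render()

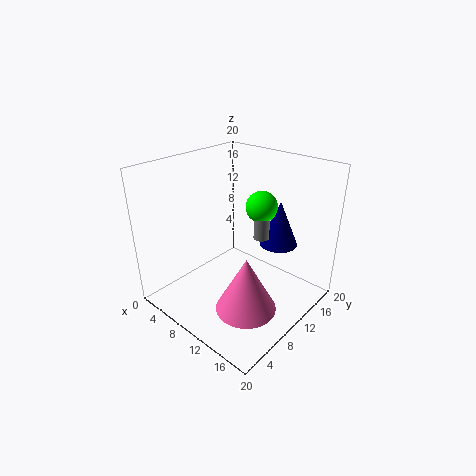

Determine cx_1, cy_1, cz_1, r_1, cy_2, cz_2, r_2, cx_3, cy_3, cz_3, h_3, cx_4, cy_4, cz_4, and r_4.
cx_1 = 14.5; cy_1 = 6.5; cz_1 = 2.5; r_1 = 4; cy_2 = 10.5; cz_2 = 15.5; r_2 = 2; cx_3 = 15; cy_3 = 12.5; cz_3 = 10; h_3 = 6; cx_4 = 14; cy_4 = 10; cz_4 = 11.5; r_4 = 1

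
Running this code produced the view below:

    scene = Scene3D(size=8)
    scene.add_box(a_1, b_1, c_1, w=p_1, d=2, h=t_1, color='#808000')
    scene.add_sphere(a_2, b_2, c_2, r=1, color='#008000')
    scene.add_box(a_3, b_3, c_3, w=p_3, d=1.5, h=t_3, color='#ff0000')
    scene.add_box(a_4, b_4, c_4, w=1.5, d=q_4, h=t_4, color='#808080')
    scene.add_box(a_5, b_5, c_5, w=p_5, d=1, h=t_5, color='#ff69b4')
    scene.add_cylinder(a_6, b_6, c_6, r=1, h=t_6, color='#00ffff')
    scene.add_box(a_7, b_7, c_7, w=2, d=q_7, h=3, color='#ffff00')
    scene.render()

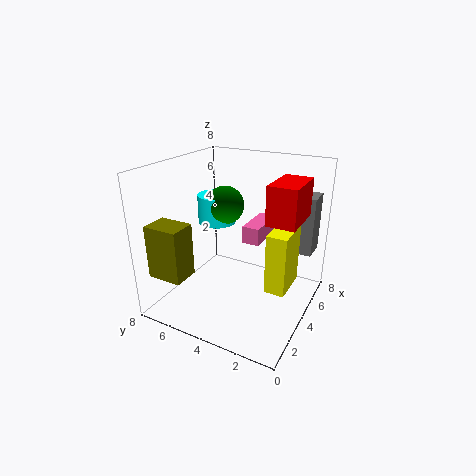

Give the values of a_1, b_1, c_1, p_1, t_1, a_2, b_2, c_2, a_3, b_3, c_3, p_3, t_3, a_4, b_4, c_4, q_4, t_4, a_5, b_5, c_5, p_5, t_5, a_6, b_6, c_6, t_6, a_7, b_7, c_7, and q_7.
a_1 = 1
b_1 = 6
c_1 = 2
p_1 = 1.5
t_1 = 3
a_2 = 3.5
b_2 = 4.5
c_2 = 6
a_3 = 3
b_3 = 0.5
c_3 = 5.5
p_3 = 2.5
t_3 = 2
a_4 = 6.5
b_4 = 0.5
c_4 = 2.5
q_4 = 2
t_4 = 3.5
a_5 = 4.5
b_5 = 3
c_5 = 3.5
p_5 = 2.5
t_5 = 1
a_6 = 3.5
b_6 = 5
c_6 = 5
t_6 = 1.5
a_7 = 2
b_7 = 0.5
c_7 = 2.5
q_7 = 1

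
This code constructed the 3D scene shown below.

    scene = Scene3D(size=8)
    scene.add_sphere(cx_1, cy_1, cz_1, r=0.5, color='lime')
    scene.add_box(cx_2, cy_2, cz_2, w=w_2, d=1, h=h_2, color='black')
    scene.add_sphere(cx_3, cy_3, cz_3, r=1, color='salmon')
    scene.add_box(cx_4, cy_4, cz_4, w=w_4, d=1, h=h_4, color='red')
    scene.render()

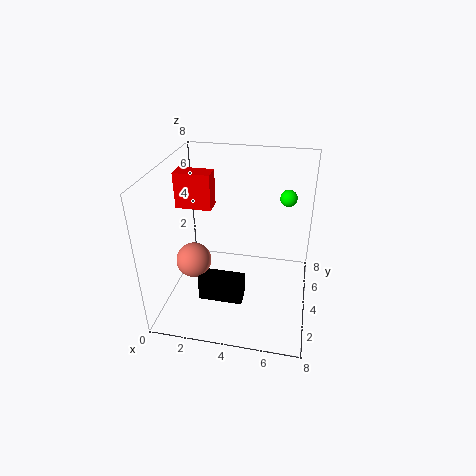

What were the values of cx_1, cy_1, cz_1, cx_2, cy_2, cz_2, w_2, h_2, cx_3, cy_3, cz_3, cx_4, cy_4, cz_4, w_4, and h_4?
cx_1 = 6.5, cy_1 = 6.5, cz_1 = 5.5, cx_2 = 2, cy_2 = 2.5, cz_2 = 0.5, w_2 = 2.5, h_2 = 1.5, cx_3 = 1.5, cy_3 = 3.5, cz_3 = 2.5, cx_4 = 0.5, cy_4 = 4, cz_4 = 5.5, w_4 = 2, h_4 = 2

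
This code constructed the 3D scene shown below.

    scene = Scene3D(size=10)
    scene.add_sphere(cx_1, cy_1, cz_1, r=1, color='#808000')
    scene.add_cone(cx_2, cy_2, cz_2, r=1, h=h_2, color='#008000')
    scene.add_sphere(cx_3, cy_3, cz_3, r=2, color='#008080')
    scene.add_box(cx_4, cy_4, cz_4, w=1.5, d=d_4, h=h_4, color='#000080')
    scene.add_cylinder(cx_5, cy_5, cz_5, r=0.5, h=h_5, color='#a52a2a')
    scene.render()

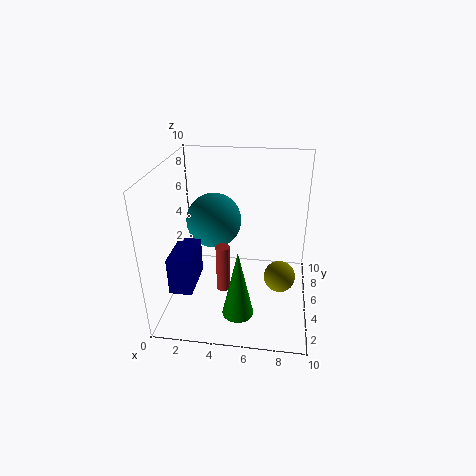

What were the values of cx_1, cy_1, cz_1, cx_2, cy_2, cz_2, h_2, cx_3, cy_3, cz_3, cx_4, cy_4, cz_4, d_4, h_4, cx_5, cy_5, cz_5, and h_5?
cx_1 = 8, cy_1 = 3, cz_1 = 3.5, cx_2 = 5.5, cy_2 = 1.5, cz_2 = 1.5, h_2 = 4.5, cx_3 = 3, cy_3 = 6.5, cz_3 = 5.5, cx_4 = 1, cy_4 = 1.5, cz_4 = 2.5, d_4 = 3, h_4 = 2.5, cx_5 = 4, cy_5 = 4.5, cz_5 = 1, h_5 = 3.5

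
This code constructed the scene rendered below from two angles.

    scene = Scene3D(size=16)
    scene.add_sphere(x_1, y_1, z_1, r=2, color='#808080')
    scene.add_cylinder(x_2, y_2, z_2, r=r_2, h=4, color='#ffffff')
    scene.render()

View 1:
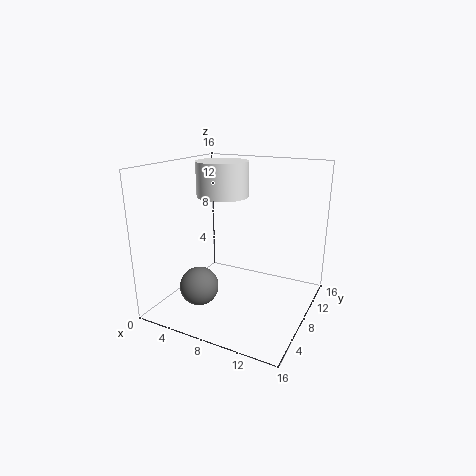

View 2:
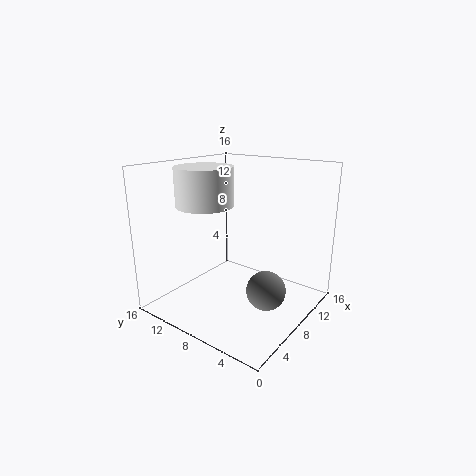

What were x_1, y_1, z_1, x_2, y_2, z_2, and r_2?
x_1 = 6; y_1 = 3; z_1 = 4; x_2 = 5; y_2 = 10; z_2 = 12; r_2 = 3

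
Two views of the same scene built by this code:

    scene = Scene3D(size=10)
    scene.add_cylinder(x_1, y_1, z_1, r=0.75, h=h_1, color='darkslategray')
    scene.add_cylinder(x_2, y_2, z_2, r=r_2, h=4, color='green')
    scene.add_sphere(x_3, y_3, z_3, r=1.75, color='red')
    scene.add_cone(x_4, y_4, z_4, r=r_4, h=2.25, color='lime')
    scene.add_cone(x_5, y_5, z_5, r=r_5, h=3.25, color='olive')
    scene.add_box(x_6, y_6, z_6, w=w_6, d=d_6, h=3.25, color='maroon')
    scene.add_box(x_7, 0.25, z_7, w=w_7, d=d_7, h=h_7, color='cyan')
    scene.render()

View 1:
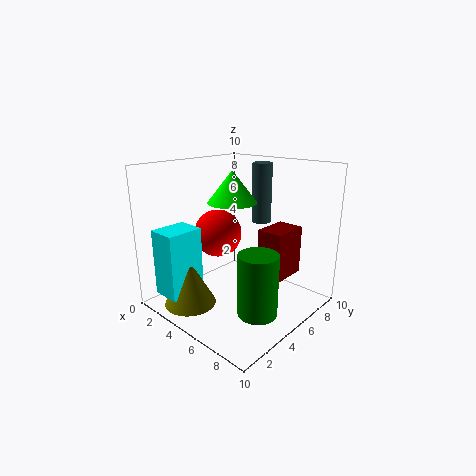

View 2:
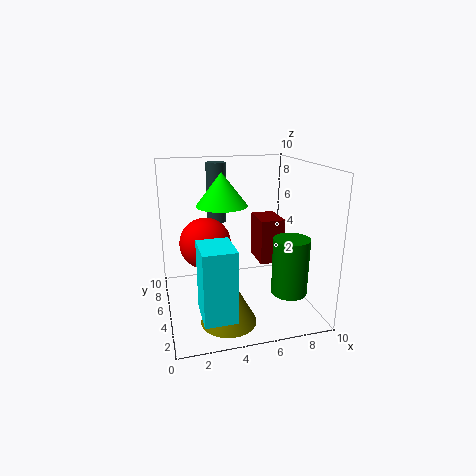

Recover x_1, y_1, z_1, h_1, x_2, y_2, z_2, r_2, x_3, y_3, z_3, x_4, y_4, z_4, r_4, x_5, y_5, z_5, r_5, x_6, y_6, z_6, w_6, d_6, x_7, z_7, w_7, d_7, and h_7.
x_1 = 4.25, y_1 = 8.5, z_1 = 5.25, h_1 = 4.5, x_2 = 8.25, y_2 = 3.25, z_2 = 1.25, r_2 = 1.25, x_3 = 2.75, y_3 = 5.25, z_3 = 4.75, x_4 = 4, y_4 = 5.5, z_4 = 7.25, r_4 = 1.75, x_5 = 3.5, y_5 = 1.75, z_5 = 0.75, r_5 = 1.75, x_6 = 6.75, y_6 = 5, z_6 = 2.75, w_6 = 1.75, d_6 = 2.5, x_7 = 1.75, z_7 = 1.5, w_7 = 2, d_7 = 2.5, h_7 = 4.5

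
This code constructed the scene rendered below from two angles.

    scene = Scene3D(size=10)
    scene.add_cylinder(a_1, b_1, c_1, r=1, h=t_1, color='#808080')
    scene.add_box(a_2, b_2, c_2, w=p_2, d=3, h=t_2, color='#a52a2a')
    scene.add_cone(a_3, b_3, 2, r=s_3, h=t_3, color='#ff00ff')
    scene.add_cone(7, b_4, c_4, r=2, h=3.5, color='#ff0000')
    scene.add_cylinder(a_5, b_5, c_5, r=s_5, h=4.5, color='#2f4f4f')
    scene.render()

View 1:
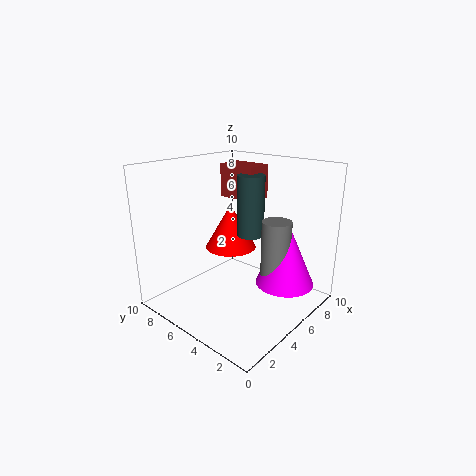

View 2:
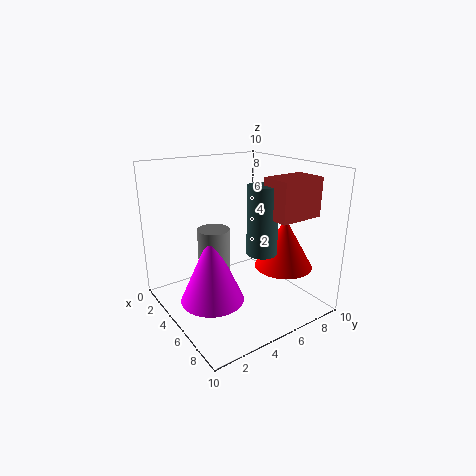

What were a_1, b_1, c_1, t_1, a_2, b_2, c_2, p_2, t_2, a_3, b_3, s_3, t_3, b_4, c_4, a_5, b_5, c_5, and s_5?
a_1 = 6
b_1 = 2.5
c_1 = 2.5
t_1 = 4
a_2 = 7
b_2 = 5.5
c_2 = 7
p_2 = 2
t_2 = 2.5
a_3 = 6.5
b_3 = 2
s_3 = 2
t_3 = 4.5
b_4 = 7.5
c_4 = 3
a_5 = 7
b_5 = 5.5
c_5 = 4.5
s_5 = 1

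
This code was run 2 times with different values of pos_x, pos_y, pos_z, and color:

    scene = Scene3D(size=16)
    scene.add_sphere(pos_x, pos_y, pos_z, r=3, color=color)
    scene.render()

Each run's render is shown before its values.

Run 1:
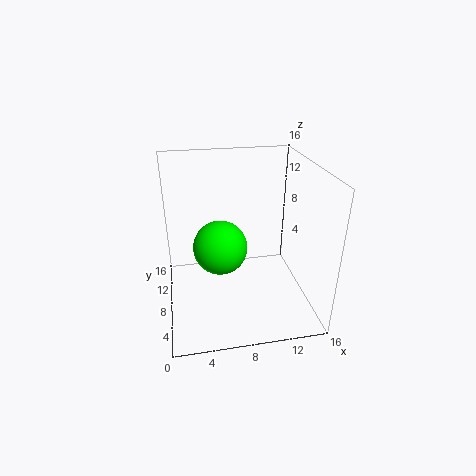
pos_x = 6; pos_y = 8; pos_z = 7; color = 'lime'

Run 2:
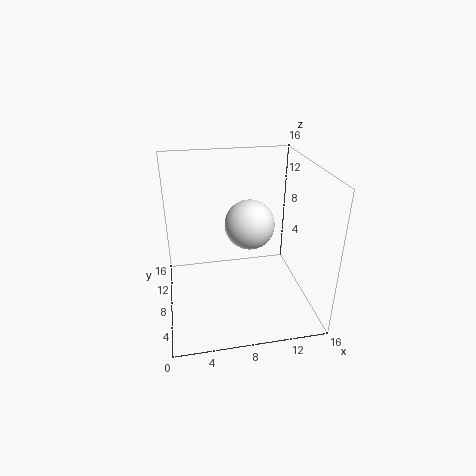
pos_x = 10; pos_y = 11; pos_z = 8; color = 'white'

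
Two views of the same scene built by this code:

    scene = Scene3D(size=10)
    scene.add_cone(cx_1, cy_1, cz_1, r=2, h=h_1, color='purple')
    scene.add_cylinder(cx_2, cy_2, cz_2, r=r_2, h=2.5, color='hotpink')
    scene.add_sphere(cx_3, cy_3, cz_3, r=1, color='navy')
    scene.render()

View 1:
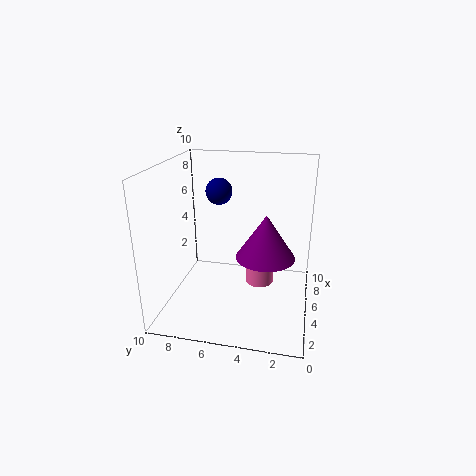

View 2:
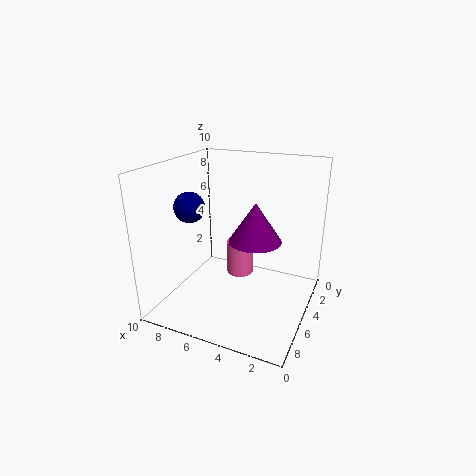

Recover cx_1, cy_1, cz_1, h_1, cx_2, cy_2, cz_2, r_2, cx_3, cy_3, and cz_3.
cx_1 = 4.5, cy_1 = 3, cz_1 = 4, h_1 = 3, cx_2 = 5.5, cy_2 = 3.5, cz_2 = 1.5, r_2 = 1, cx_3 = 7.5, cy_3 = 7, cz_3 = 7.5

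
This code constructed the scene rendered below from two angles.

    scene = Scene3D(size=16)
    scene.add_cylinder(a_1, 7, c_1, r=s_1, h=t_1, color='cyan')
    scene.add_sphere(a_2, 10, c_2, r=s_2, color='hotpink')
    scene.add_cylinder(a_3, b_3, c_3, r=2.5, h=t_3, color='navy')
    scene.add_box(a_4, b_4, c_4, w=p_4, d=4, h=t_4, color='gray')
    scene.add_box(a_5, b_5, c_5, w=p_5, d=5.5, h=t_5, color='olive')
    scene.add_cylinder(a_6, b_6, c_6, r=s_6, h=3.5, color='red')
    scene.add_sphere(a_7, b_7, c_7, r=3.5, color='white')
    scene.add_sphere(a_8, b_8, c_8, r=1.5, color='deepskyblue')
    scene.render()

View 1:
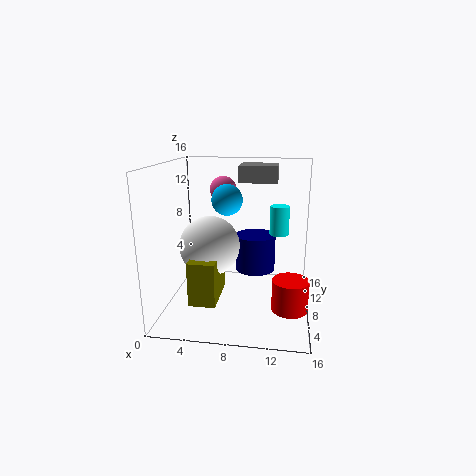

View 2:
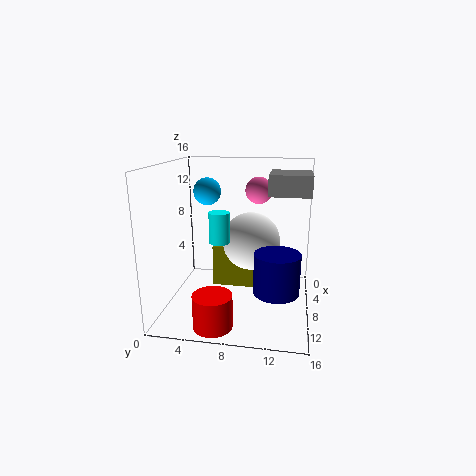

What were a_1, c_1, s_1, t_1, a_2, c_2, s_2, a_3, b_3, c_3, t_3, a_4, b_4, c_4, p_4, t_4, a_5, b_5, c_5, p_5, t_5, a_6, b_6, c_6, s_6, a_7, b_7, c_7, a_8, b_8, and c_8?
a_1 = 12.5, c_1 = 9, s_1 = 1, t_1 = 3, a_2 = 6, c_2 = 13, s_2 = 1.5, a_3 = 9.5, b_3 = 12.5, c_3 = 2.5, t_3 = 4.5, a_4 = 7.5, b_4 = 11.5, c_4 = 13.5, p_4 = 4.5, t_4 = 2, a_5 = 3, b_5 = 4.5, c_5 = 1, p_5 = 3, t_5 = 5, a_6 = 14, b_6 = 6.5, c_6 = 0.5, s_6 = 2, a_7 = 4.5, b_7 = 9, c_7 = 6.5, a_8 = 7.5, b_8 = 4.5, c_8 = 13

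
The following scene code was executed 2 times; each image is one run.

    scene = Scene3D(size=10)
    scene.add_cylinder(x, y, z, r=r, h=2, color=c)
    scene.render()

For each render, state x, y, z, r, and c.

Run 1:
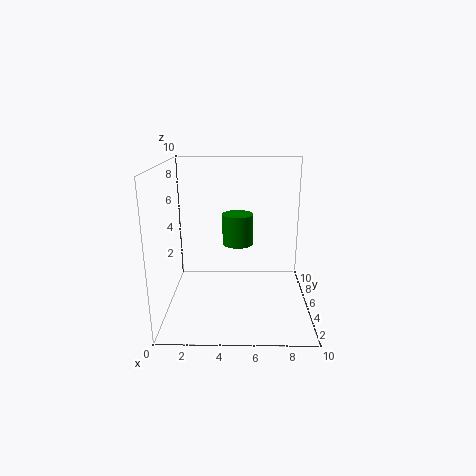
x = 5, y = 4, z = 5, r = 1, c = 'green'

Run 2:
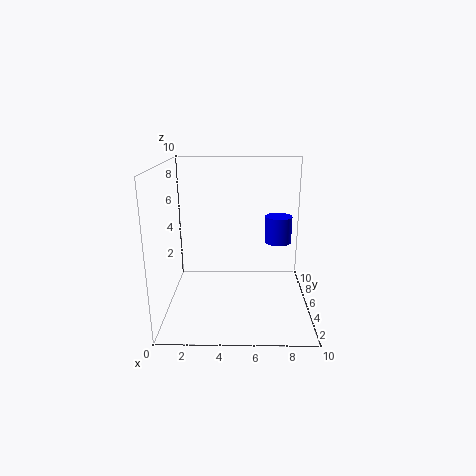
x = 8, y = 7, z = 4, r = 1, c = 'blue'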